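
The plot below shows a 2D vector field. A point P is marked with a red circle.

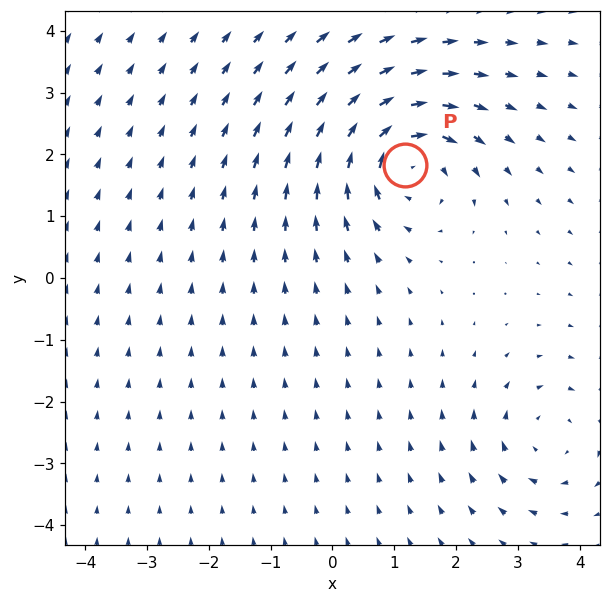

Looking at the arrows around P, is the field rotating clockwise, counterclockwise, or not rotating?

Near P at (1.2, 1.8) the arrows circulate clockwise. The curl (z-component) there is about -5; negative curl means clockwise rotation.

clockwise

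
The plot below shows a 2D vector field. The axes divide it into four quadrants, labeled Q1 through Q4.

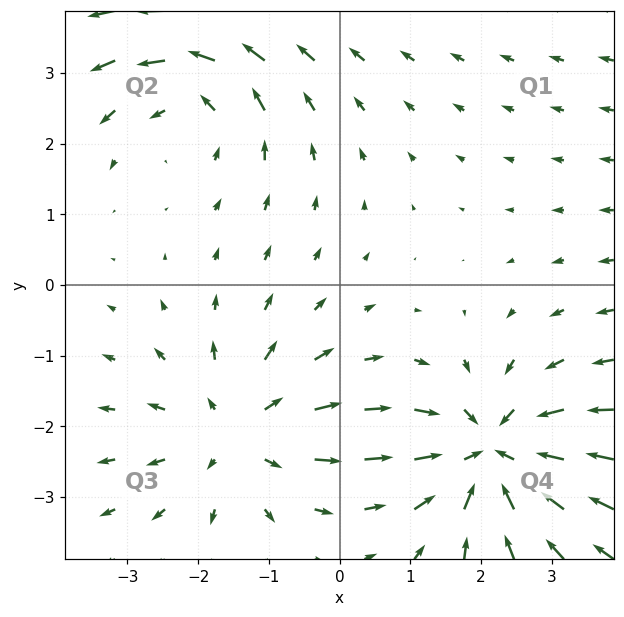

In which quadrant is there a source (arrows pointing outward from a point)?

The source sits at approximately (-1.5, -2.1), which lies in quadrant Q3. The divergence there is about +3, positive as expected for a source.

Q3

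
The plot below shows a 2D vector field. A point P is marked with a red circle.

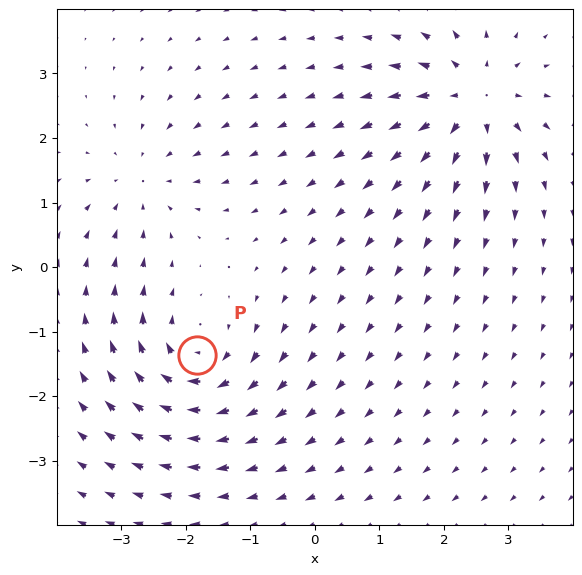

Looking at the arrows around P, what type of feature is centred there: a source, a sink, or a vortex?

vortex

At P (-1.8, -1.4) the arrows circulate clockwise. Divergence ≈0, curl about -5 — near-zero divergence with nonzero curl is a vortex.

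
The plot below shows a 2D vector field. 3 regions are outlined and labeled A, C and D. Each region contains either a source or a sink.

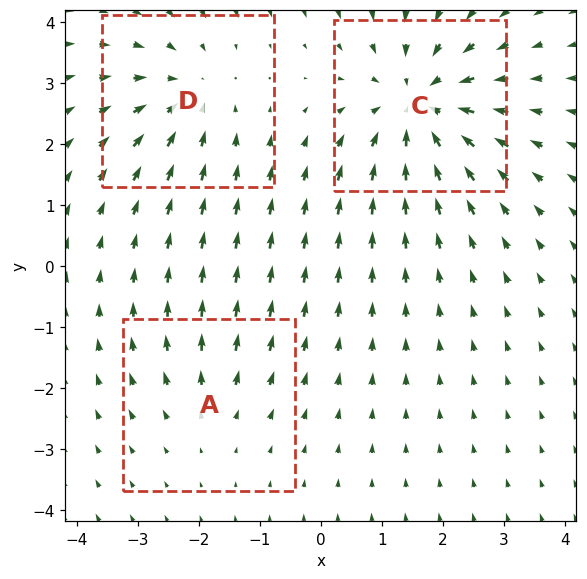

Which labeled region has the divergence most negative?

Divergence at each region's feature centre — A: about +2, C: about -5, D: about -3. Region C is most negative.

C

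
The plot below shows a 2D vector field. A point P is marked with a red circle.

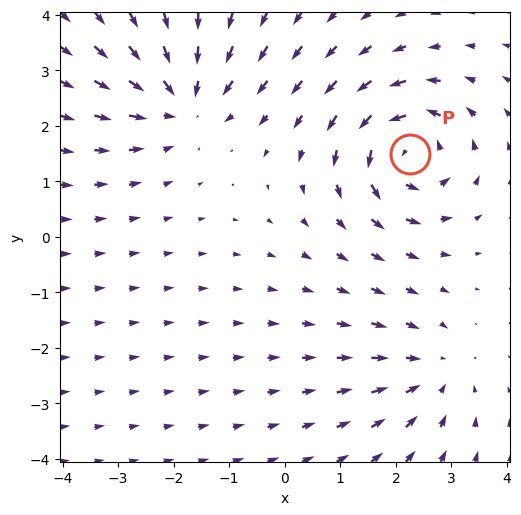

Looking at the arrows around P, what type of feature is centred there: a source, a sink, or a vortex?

At P (2.3, 1.5) the arrows circulate counterclockwise. Divergence ≈0, curl about +6 — near-zero divergence with nonzero curl is a vortex.

vortex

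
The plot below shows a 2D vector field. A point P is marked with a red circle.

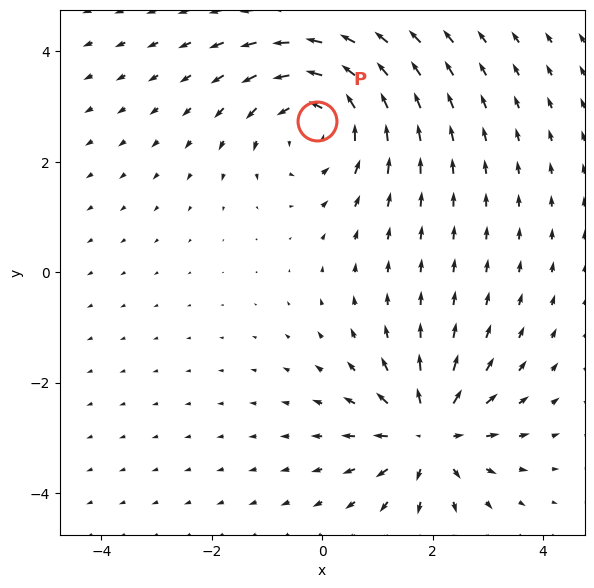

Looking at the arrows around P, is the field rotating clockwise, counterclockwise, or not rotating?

counterclockwise

Near P at (-0.1, 2.7) the arrows circulate counterclockwise. The curl (z-component) there is about +3; positive curl means counterclockwise rotation.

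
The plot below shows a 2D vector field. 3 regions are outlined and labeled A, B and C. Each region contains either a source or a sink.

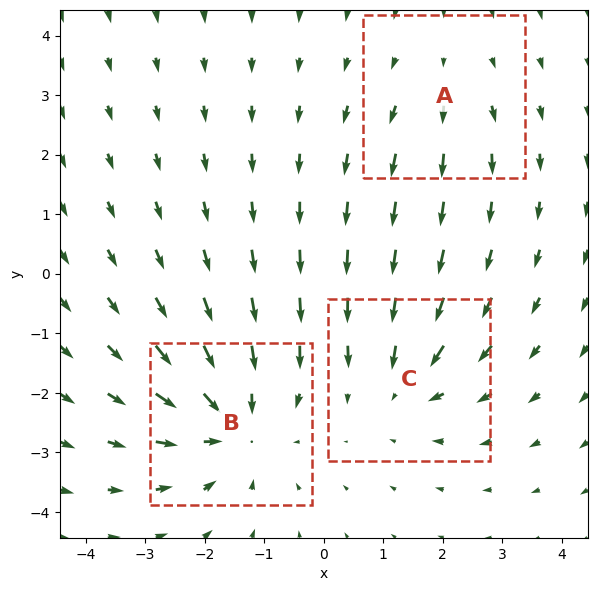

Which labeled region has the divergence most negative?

B

Divergence at each region's feature centre — A: about +2, B: about -4, C: about -3. Region B is most negative.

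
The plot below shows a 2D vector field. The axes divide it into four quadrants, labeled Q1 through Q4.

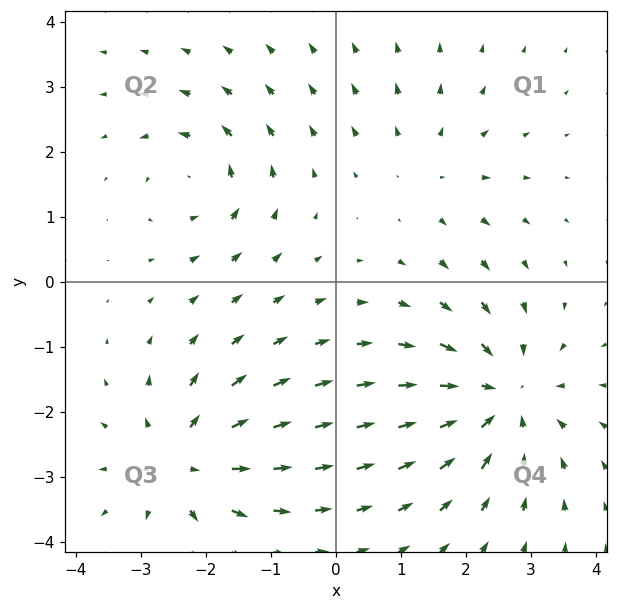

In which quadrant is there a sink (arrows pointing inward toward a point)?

The sink sits at approximately (2.5, -1.8), which lies in quadrant Q4. The divergence there is about -4, negative as expected for a sink.

Q4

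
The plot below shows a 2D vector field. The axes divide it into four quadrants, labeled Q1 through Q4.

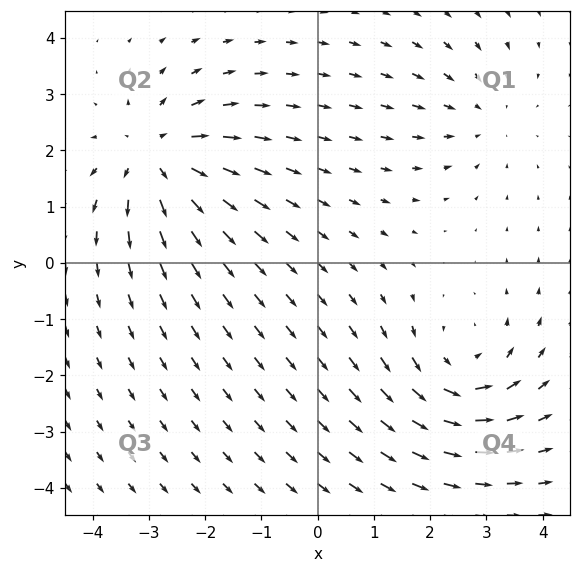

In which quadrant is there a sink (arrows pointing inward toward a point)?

Q1

The sink sits at approximately (2.9, 2.6), which lies in quadrant Q1. The divergence there is about -2, negative as expected for a sink.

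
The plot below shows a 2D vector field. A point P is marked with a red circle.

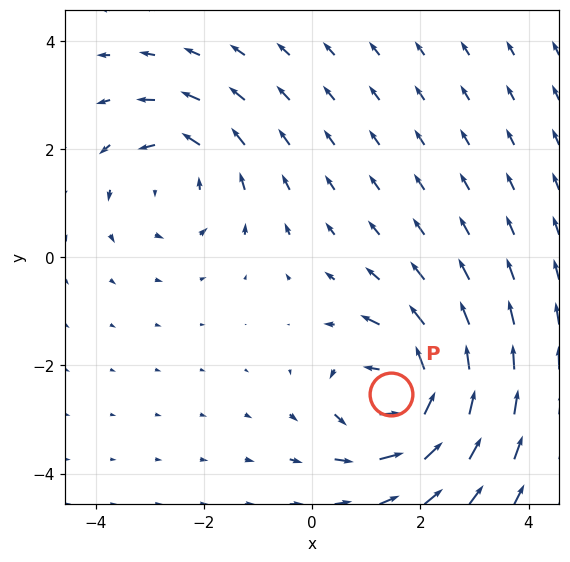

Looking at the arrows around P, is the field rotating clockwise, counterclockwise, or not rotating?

Near P at (1.5, -2.5) the arrows circulate counterclockwise. The curl (z-component) there is about +6; positive curl means counterclockwise rotation.

counterclockwise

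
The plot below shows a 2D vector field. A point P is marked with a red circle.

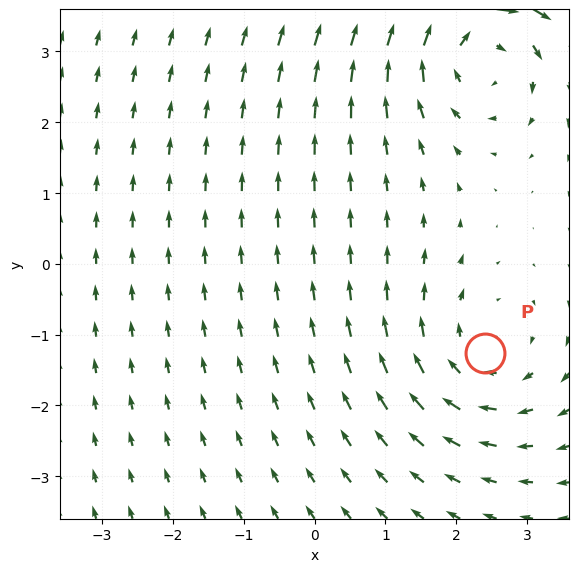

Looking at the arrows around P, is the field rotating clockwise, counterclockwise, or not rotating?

Near P at (2.4, -1.3) the arrows circulate clockwise. The curl (z-component) there is about -3; negative curl means clockwise rotation.

clockwise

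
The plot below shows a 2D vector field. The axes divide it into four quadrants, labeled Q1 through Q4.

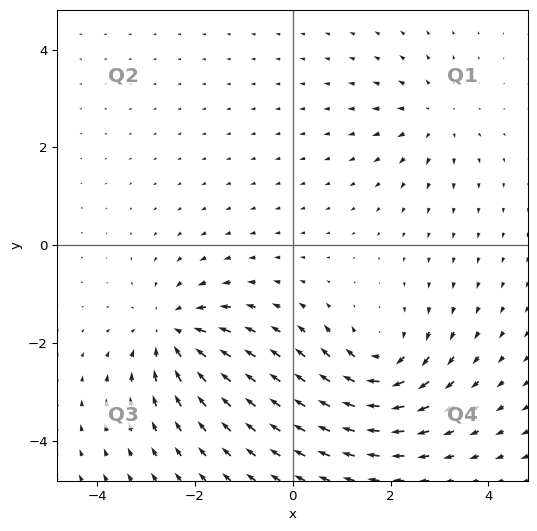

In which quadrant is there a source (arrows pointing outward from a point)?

The source sits at approximately (2.9, 2.6), which lies in quadrant Q1. The divergence there is about +3, positive as expected for a source.

Q1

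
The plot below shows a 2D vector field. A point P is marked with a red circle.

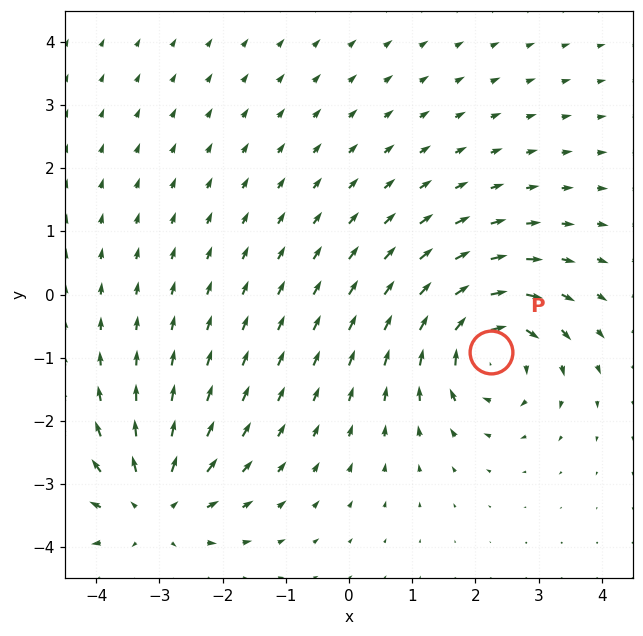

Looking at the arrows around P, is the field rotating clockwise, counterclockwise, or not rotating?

clockwise

Near P at (2.2, -0.9) the arrows circulate clockwise. The curl (z-component) there is about -6; negative curl means clockwise rotation.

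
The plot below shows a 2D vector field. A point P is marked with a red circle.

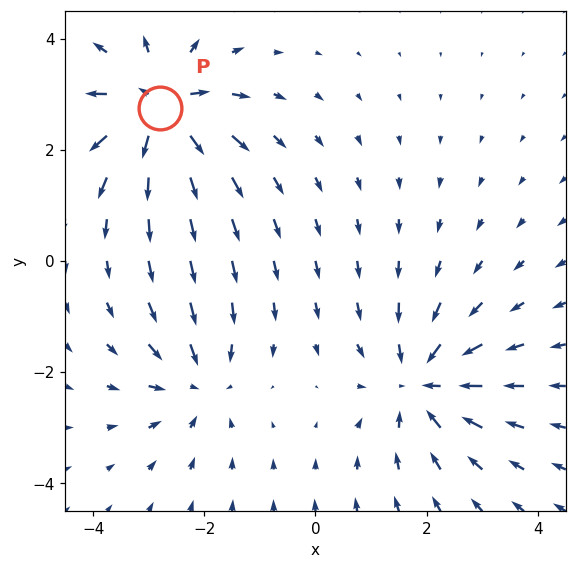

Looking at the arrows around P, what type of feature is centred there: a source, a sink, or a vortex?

source

At P (-2.8, 2.8) the arrows spread outward. Divergence about +7, curl ≈0 — positive divergence with near-zero curl is a source.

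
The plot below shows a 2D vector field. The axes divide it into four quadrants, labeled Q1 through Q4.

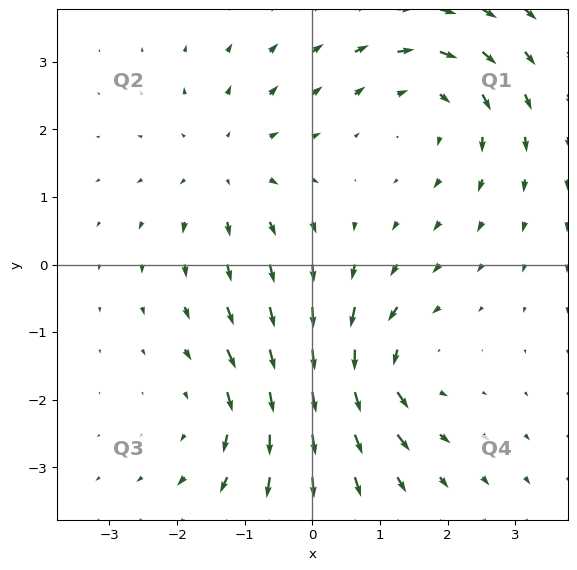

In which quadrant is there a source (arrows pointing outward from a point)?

Q2

The source sits at approximately (-1.3, 1.4), which lies in quadrant Q2. The divergence there is about +3, positive as expected for a source.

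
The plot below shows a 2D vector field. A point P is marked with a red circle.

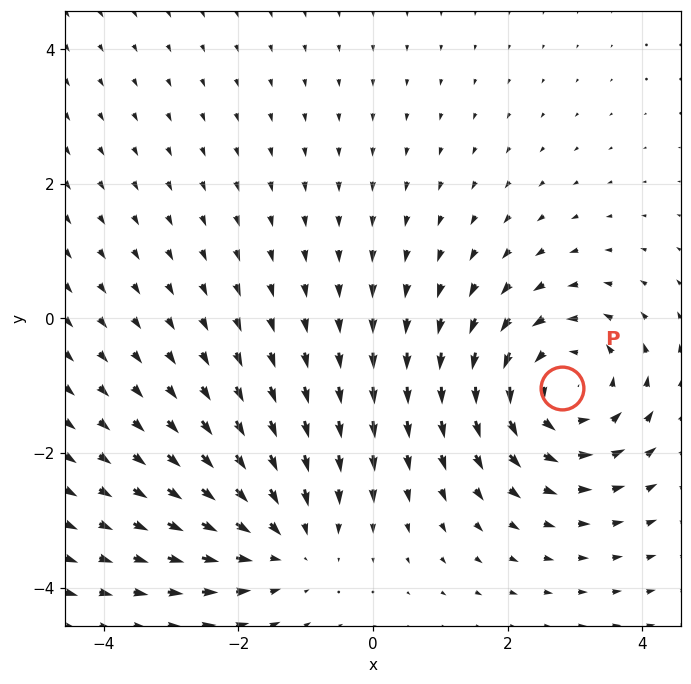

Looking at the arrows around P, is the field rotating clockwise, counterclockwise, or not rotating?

counterclockwise

Near P at (2.8, -1.0) the arrows circulate counterclockwise. The curl (z-component) there is about +4; positive curl means counterclockwise rotation.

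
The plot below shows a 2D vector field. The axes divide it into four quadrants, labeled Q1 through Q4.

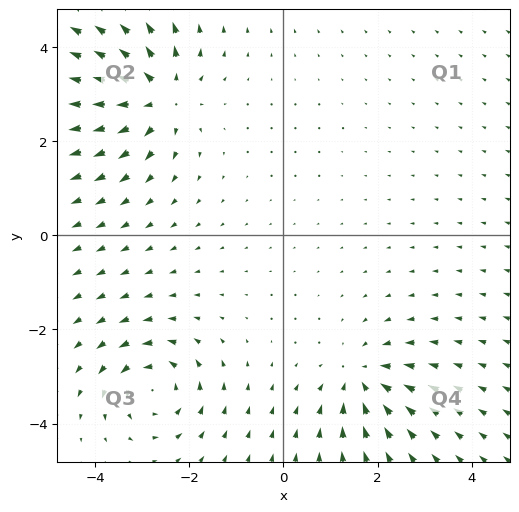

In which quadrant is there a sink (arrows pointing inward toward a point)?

Q4

The sink sits at approximately (1.7, -3.1), which lies in quadrant Q4. The divergence there is about -4, negative as expected for a sink.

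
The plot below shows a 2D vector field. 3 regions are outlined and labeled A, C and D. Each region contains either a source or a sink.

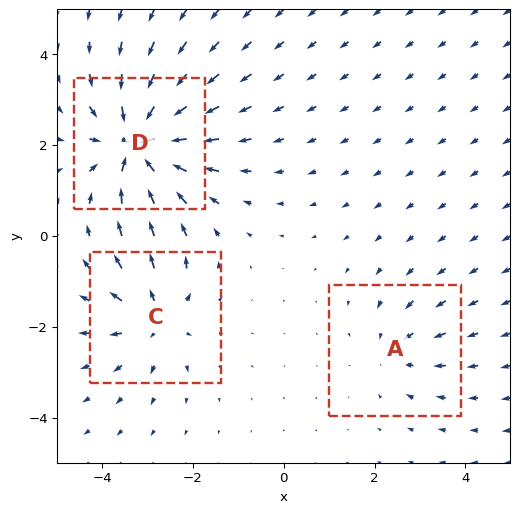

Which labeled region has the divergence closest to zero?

A

Divergence at each region's feature centre — A: about -2, C: about +4, D: about -6. Region A is closest to zero.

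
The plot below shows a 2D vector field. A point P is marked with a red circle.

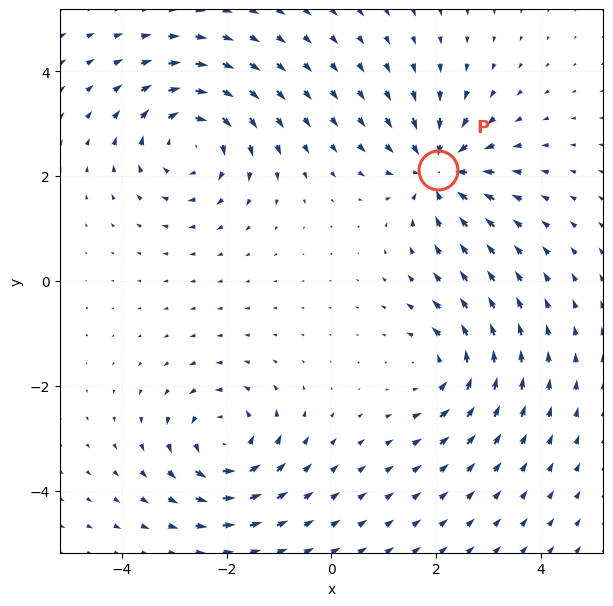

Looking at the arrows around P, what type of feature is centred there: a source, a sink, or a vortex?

At P (2.0, 2.1) the arrows converge inward. Divergence about -5, curl ≈0 — negative divergence with near-zero curl is a sink.

sink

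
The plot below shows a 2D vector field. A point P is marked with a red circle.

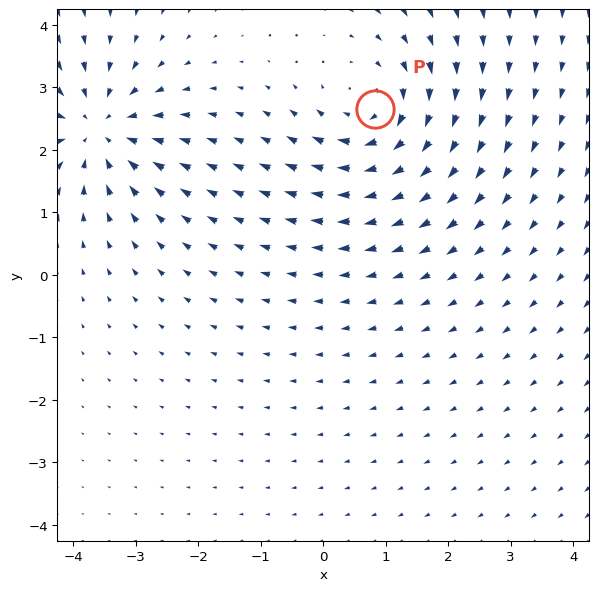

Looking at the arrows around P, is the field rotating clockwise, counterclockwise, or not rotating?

clockwise

Near P at (0.8, 2.6) the arrows circulate clockwise. The curl (z-component) there is about -3; negative curl means clockwise rotation.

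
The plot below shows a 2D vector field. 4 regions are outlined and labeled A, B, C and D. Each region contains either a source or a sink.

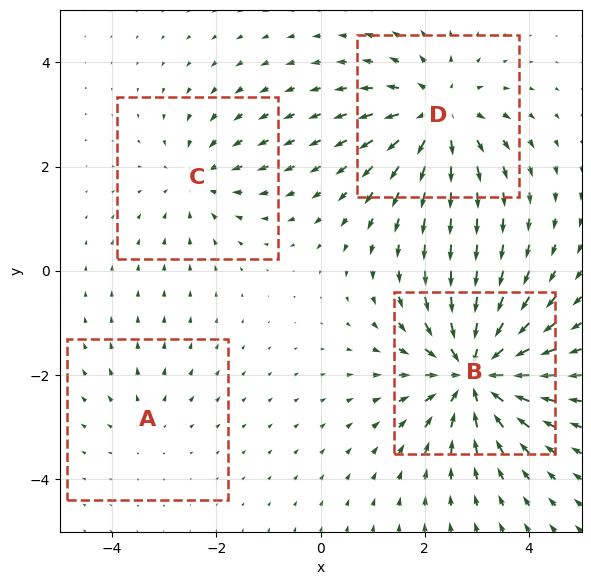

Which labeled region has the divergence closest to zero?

A

Divergence at each region's feature centre — A: about +2, B: about -7, C: about -3, D: about +5. Region A is closest to zero.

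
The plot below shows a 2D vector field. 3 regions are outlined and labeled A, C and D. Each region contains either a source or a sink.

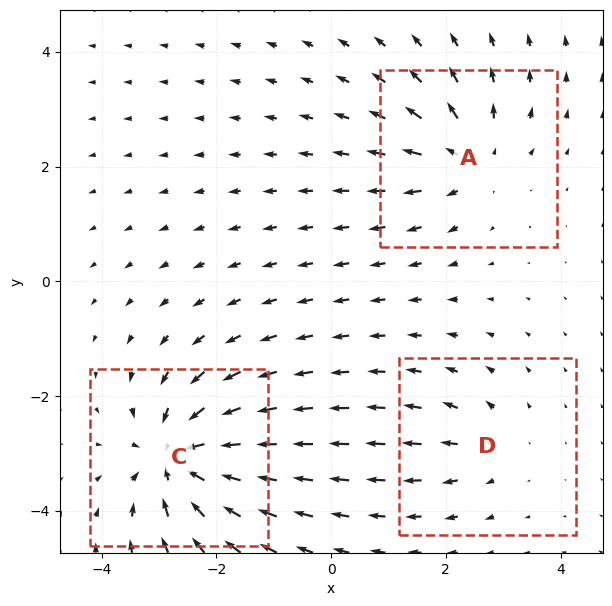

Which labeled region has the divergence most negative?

C

Divergence at each region's feature centre — A: about +4, C: about -6, D: about +2. Region C is most negative.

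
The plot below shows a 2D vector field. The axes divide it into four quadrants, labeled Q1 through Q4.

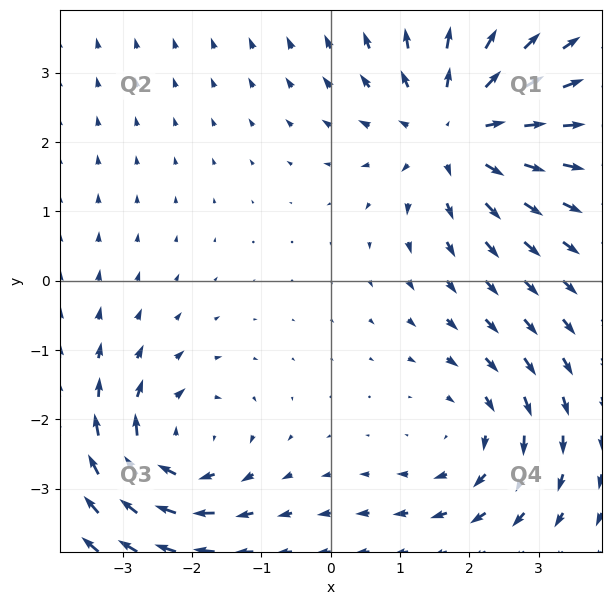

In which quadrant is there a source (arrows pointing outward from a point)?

The source sits at approximately (1.8, 2.2), which lies in quadrant Q1. The divergence there is about +3, positive as expected for a source.

Q1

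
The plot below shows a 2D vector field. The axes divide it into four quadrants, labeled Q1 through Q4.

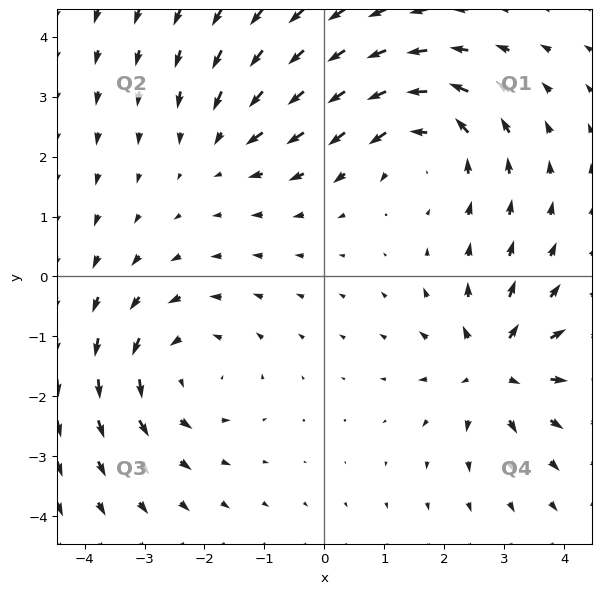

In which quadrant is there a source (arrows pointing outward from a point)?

The source sits at approximately (2.9, -1.5), which lies in quadrant Q4. The divergence there is about +6, positive as expected for a source.

Q4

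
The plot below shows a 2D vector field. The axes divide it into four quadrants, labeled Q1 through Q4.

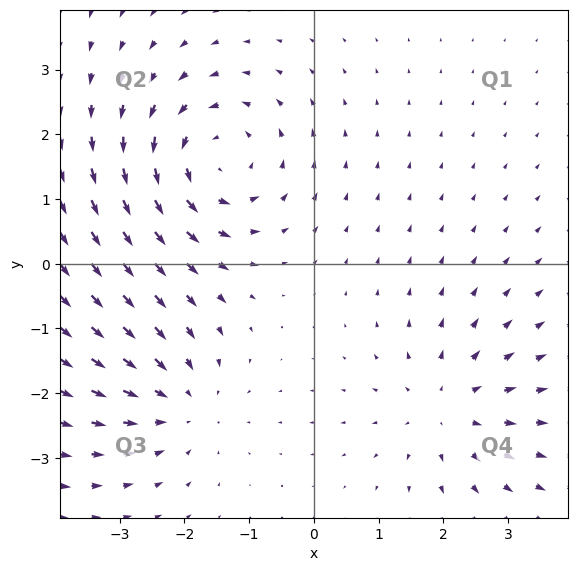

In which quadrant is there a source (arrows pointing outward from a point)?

The source sits at approximately (2.1, -2.2), which lies in quadrant Q4. The divergence there is about +3, positive as expected for a source.

Q4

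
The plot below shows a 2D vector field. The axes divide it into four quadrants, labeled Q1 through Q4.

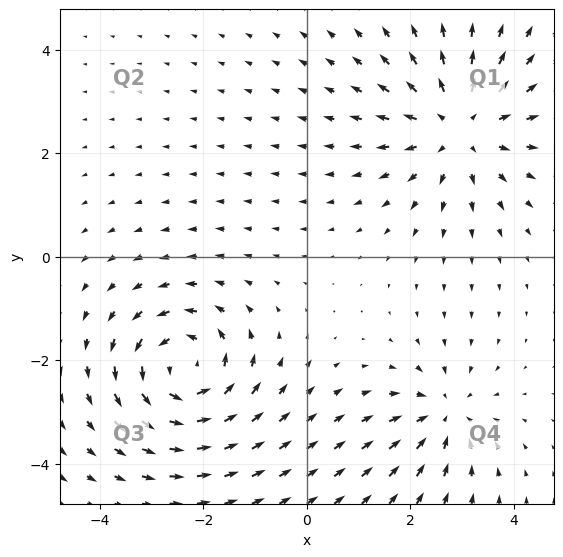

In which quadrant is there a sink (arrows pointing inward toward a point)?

The sink sits at approximately (2.7, -3.0), which lies in quadrant Q4. The divergence there is about -3, negative as expected for a sink.

Q4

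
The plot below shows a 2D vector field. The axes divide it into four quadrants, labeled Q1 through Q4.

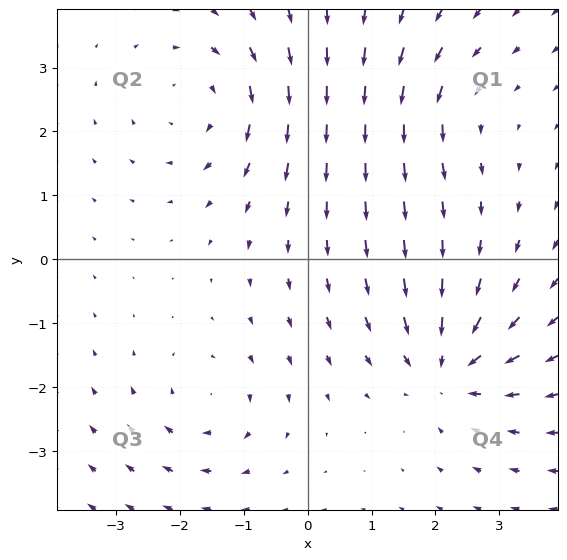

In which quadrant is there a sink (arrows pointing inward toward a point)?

Q4

The sink sits at approximately (2.2, -1.7), which lies in quadrant Q4. The divergence there is about -5, negative as expected for a sink.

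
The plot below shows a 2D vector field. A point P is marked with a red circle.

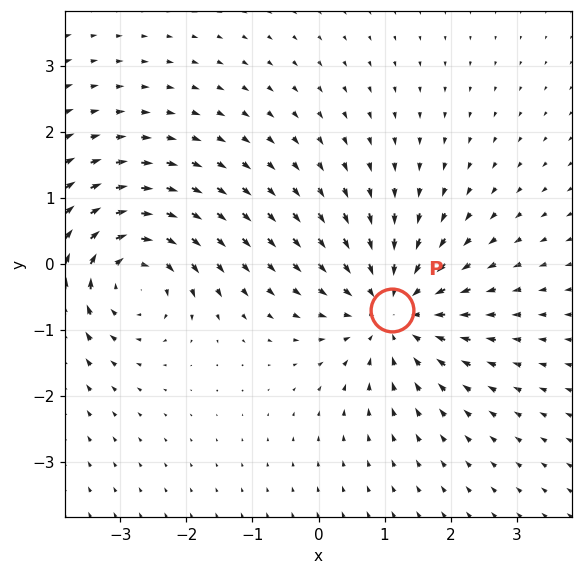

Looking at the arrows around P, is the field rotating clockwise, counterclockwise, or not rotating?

Near P at (1.1, -0.7) the arrows show no circulation. The curl there is ≈0.

not rotating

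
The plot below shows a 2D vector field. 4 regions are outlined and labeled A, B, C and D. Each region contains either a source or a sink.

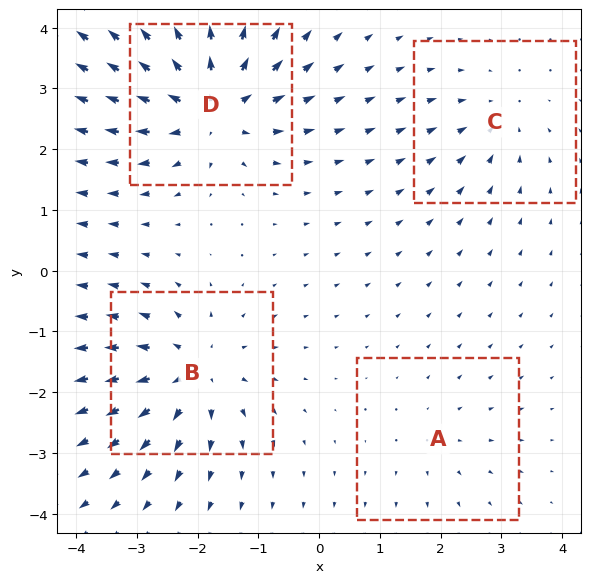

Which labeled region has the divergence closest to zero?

A

Divergence at each region's feature centre — A: about +2, B: about +6, C: about -3, D: about +8. Region A is closest to zero.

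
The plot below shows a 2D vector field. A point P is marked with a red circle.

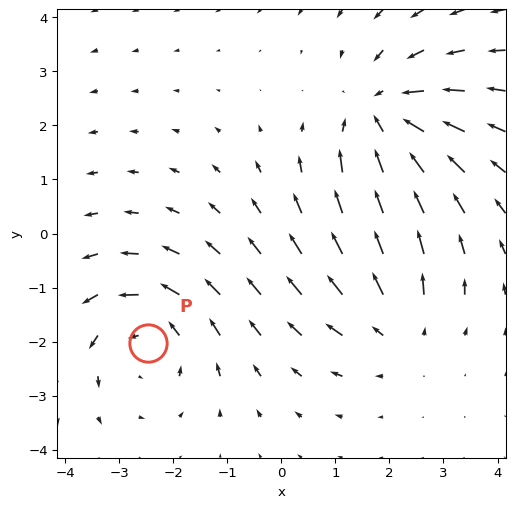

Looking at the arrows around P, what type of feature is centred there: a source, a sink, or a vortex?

vortex

At P (-2.5, -2.0) the arrows circulate counterclockwise. Divergence ≈0, curl about +3 — near-zero divergence with nonzero curl is a vortex.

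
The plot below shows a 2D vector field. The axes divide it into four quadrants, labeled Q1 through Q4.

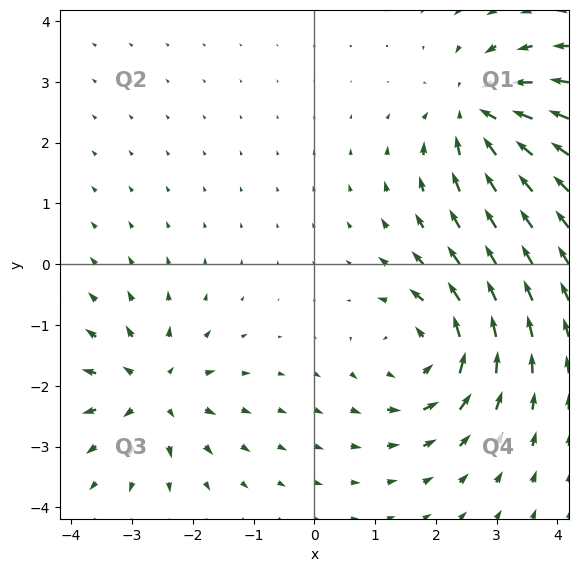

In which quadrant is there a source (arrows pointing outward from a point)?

The source sits at approximately (-2.7, -2.1), which lies in quadrant Q3. The divergence there is about +5, positive as expected for a source.

Q3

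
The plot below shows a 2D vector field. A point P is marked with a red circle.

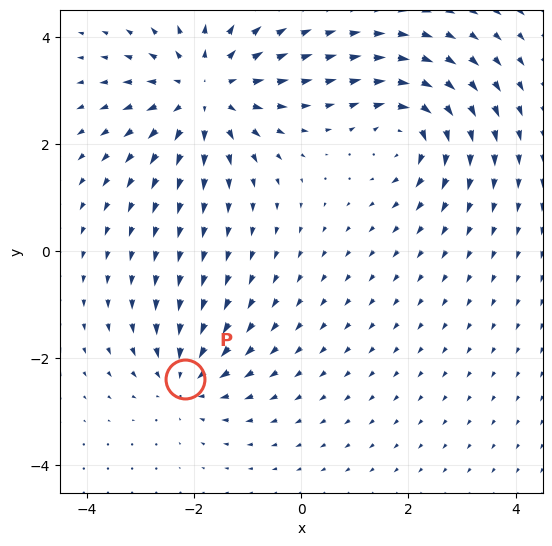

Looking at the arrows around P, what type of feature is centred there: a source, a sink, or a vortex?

sink

At P (-2.2, -2.4) the arrows converge inward. Divergence about -3, curl ≈0 — negative divergence with near-zero curl is a sink.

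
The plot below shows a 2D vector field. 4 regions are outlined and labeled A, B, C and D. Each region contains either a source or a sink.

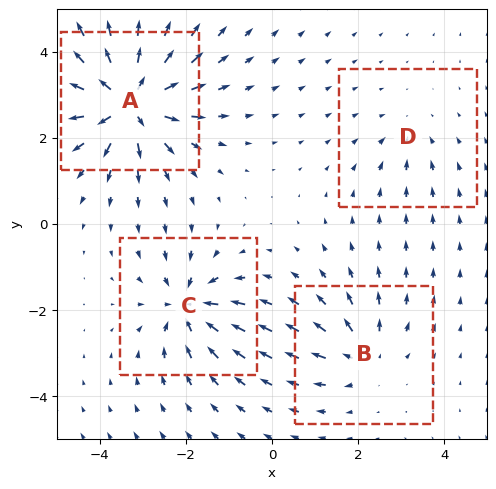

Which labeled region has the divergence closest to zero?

Divergence at each region's feature centre — A: about +9, B: about +4, C: about -6, D: about -3. Region D is closest to zero.

D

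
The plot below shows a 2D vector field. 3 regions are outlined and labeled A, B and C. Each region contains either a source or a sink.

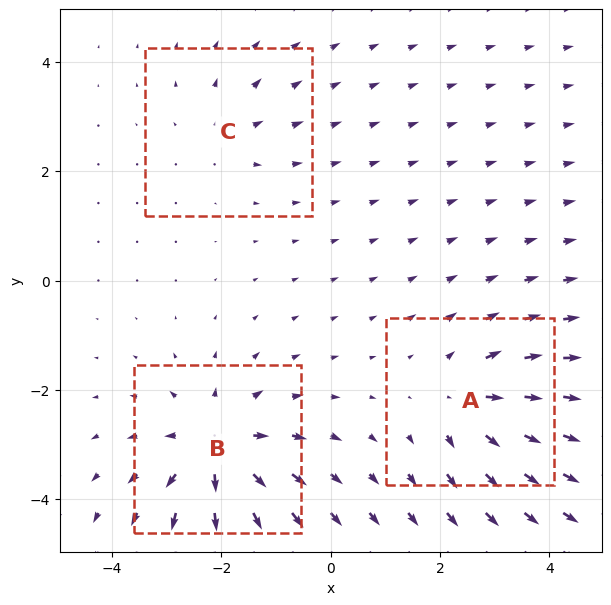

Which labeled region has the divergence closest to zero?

C

Divergence at each region's feature centre — A: about +4, B: about +5, C: about +2. Region C is closest to zero.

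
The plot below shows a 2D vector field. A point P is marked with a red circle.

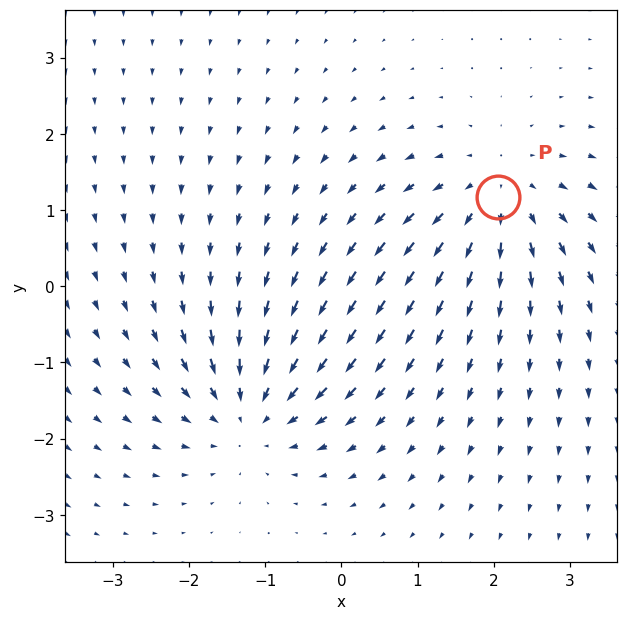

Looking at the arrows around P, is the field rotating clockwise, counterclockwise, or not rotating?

not rotating

Near P at (2.1, 1.2) the arrows show no circulation. The curl there is ≈0.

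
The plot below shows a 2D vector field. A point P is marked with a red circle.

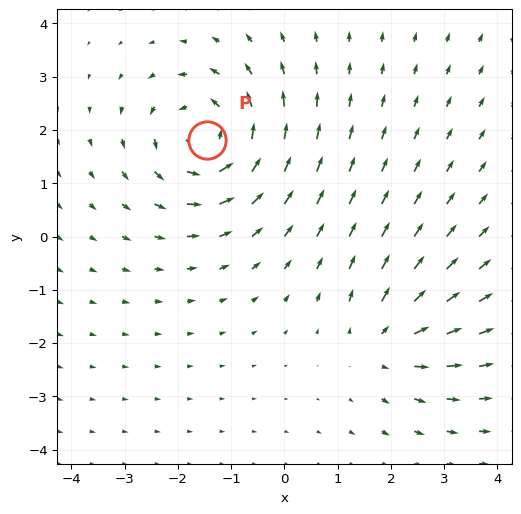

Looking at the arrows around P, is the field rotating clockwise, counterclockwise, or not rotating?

counterclockwise

Near P at (-1.5, 1.8) the arrows circulate counterclockwise. The curl (z-component) there is about +5; positive curl means counterclockwise rotation.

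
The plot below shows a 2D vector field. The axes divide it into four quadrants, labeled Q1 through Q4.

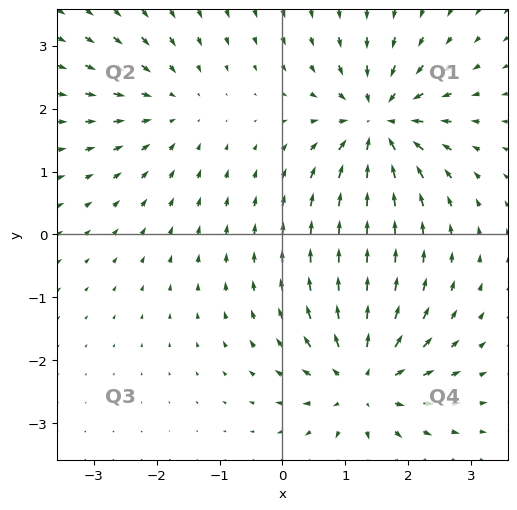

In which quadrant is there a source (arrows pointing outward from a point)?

Q4

The source sits at approximately (1.3, -2.4), which lies in quadrant Q4. The divergence there is about +6, positive as expected for a source.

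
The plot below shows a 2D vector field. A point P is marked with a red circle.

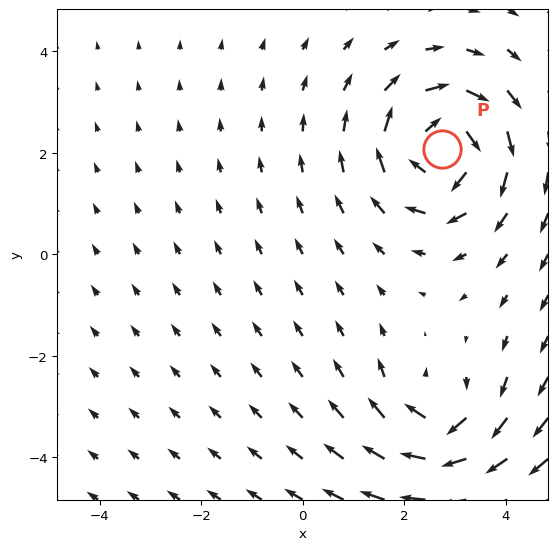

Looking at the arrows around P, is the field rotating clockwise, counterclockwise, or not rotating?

Near P at (2.7, 2.1) the arrows circulate clockwise. The curl (z-component) there is about -5; negative curl means clockwise rotation.

clockwise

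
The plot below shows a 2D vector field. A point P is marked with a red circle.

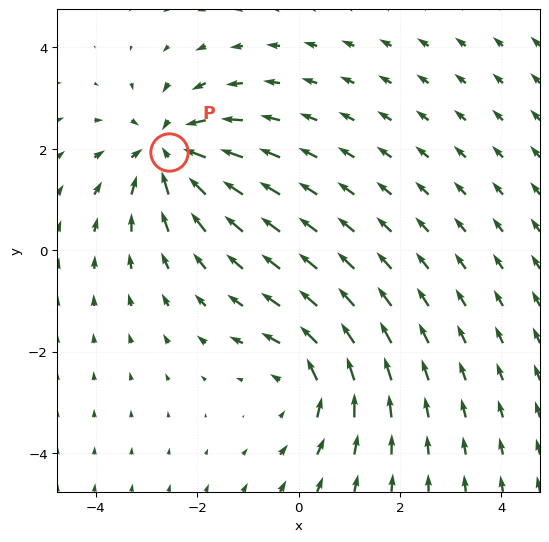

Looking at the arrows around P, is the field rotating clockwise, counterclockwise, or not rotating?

not rotating

Near P at (-2.6, 1.9) the arrows show no circulation. The curl there is ≈0.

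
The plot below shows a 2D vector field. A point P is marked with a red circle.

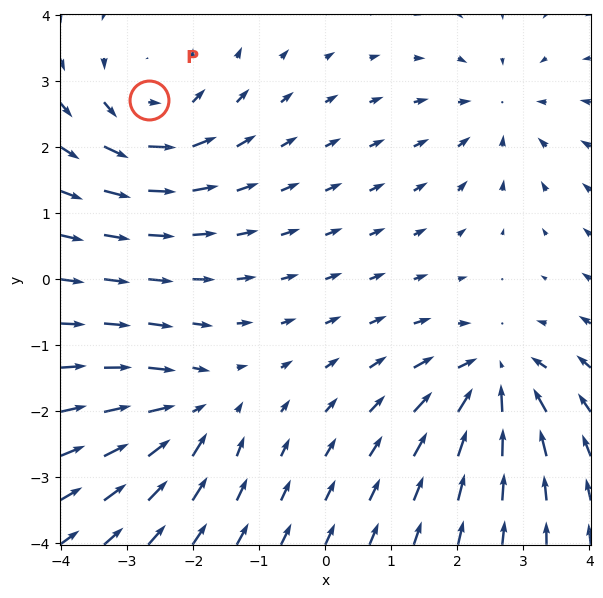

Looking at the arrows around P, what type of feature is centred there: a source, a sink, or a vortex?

vortex

At P (-2.7, 2.7) the arrows circulate counterclockwise. Divergence ≈0, curl about +5 — near-zero divergence with nonzero curl is a vortex.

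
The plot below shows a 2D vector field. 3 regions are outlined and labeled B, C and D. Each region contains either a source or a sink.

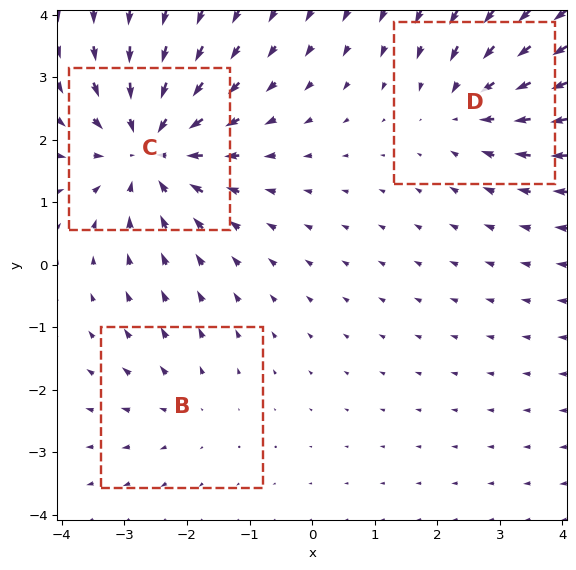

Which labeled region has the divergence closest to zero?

B

Divergence at each region's feature centre — B: about +2, C: about -4, D: about -3. Region B is closest to zero.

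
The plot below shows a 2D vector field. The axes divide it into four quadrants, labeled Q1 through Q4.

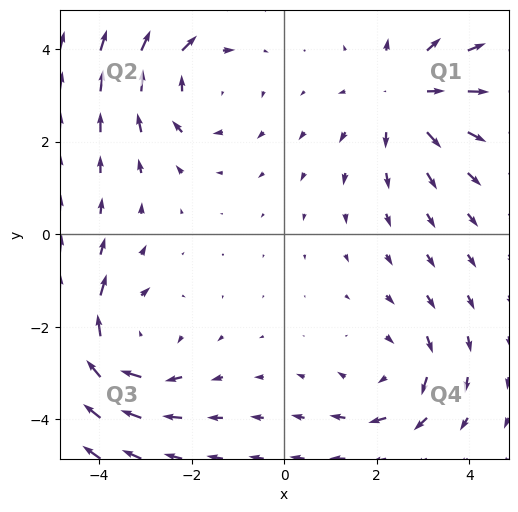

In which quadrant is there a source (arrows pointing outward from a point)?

The source sits at approximately (2.6, 3.0), which lies in quadrant Q1. The divergence there is about +3, positive as expected for a source.

Q1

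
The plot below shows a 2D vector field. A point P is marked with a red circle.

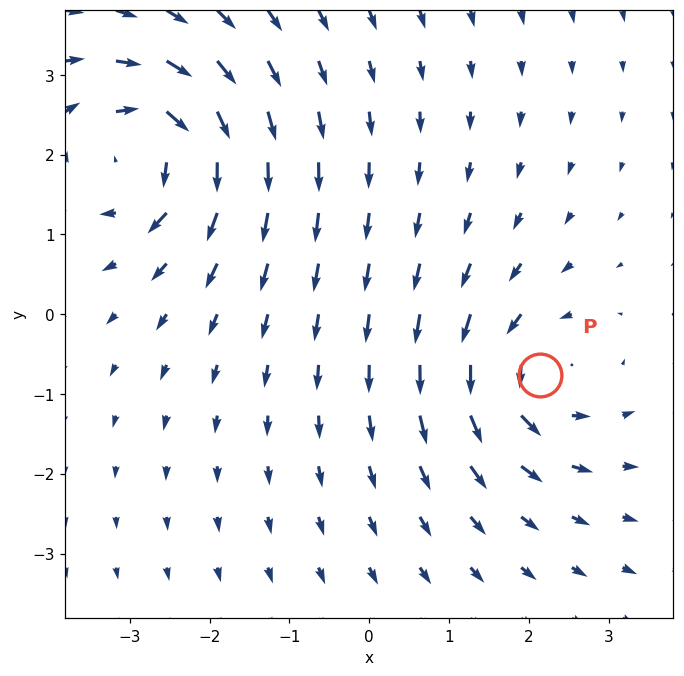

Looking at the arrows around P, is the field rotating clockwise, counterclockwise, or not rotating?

counterclockwise

Near P at (2.1, -0.8) the arrows circulate counterclockwise. The curl (z-component) there is about +5; positive curl means counterclockwise rotation.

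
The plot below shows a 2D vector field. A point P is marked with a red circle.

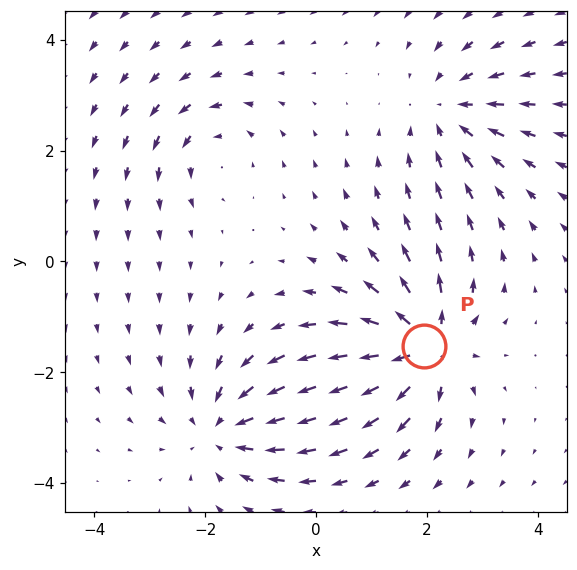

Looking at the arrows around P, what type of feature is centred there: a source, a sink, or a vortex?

source

At P (2.0, -1.5) the arrows spread outward. Divergence about +7, curl ≈0 — positive divergence with near-zero curl is a source.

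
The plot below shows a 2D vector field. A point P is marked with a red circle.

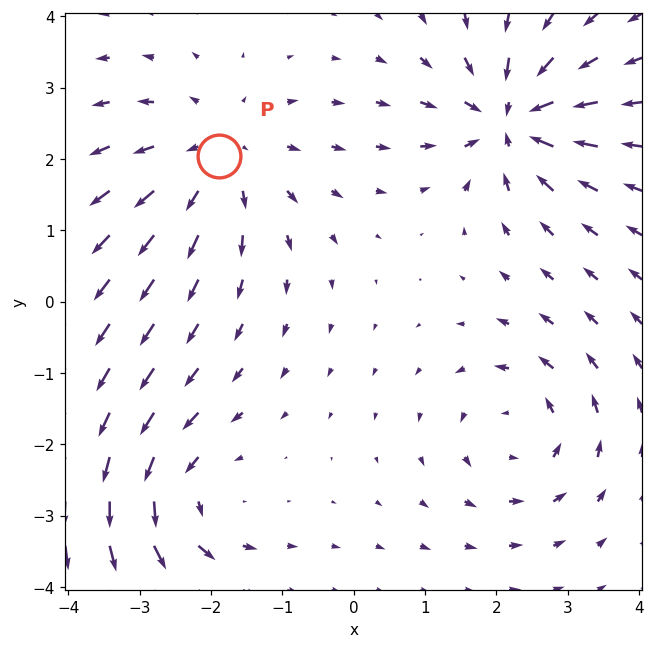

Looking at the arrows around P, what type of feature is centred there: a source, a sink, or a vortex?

At P (-1.9, 2.0) the arrows spread outward. Divergence about +4, curl ≈0 — positive divergence with near-zero curl is a source.

source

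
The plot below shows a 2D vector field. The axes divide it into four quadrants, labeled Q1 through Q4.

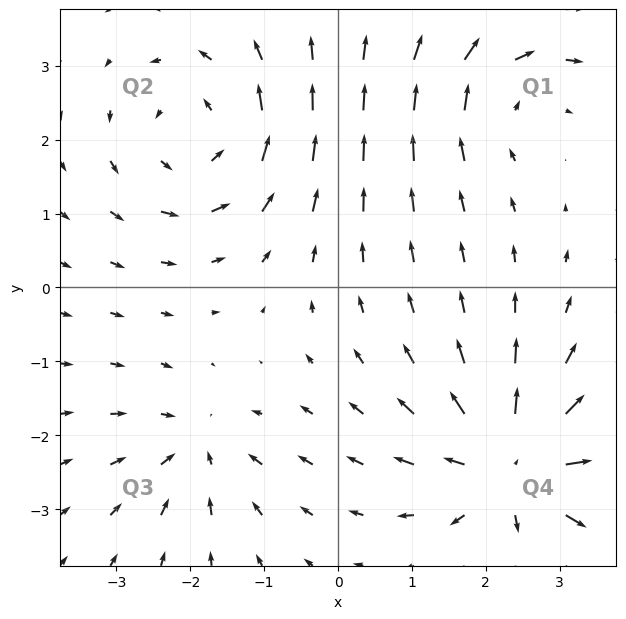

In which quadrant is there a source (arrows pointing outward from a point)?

Q4

The source sits at approximately (2.4, -2.4), which lies in quadrant Q4. The divergence there is about +6, positive as expected for a source.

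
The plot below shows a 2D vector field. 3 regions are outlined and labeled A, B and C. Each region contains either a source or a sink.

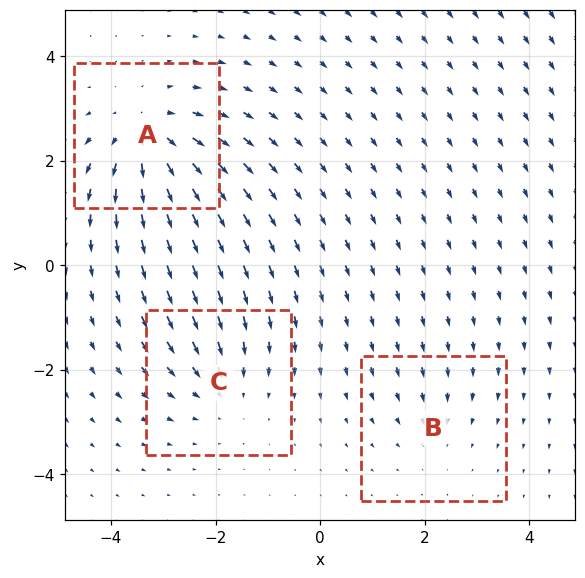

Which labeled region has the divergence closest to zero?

Divergence at each region's feature centre — A: about +4, B: about -2, C: about -3. Region B is closest to zero.

B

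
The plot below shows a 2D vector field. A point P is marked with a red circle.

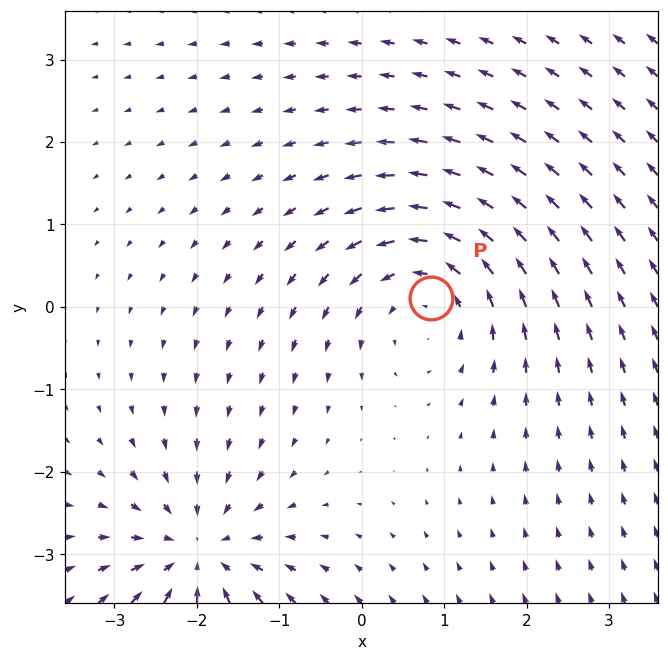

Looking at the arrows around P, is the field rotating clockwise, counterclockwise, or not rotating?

counterclockwise

Near P at (0.8, 0.1) the arrows circulate counterclockwise. The curl (z-component) there is about +4; positive curl means counterclockwise rotation.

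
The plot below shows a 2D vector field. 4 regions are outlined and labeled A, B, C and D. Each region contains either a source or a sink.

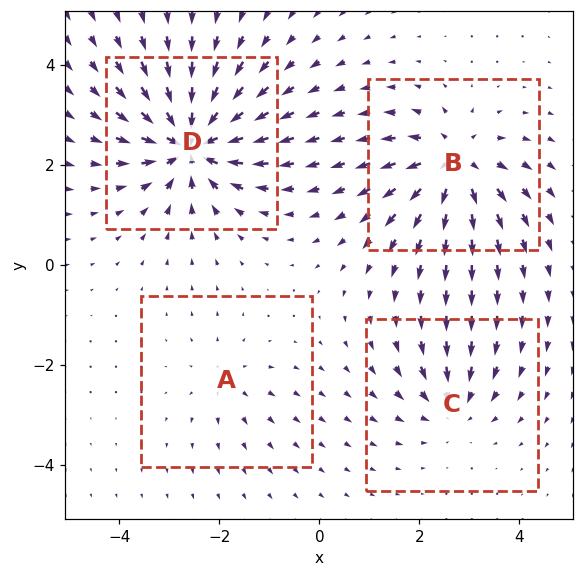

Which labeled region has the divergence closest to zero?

Divergence at each region's feature centre — A: about +3, B: about +6, C: about -4, D: about -8. Region A is closest to zero.

A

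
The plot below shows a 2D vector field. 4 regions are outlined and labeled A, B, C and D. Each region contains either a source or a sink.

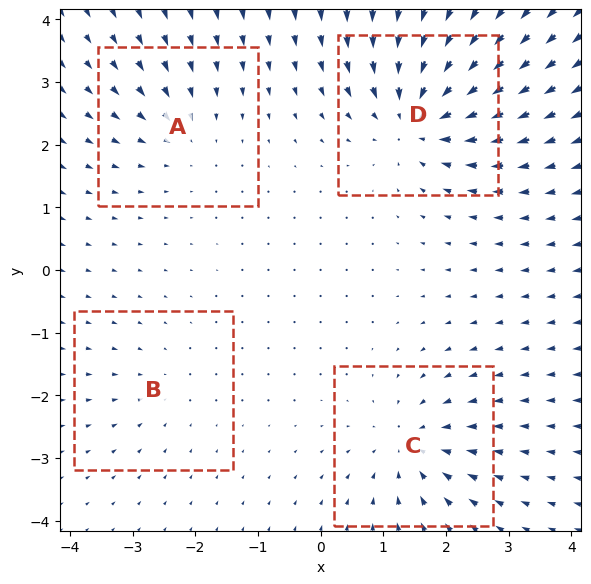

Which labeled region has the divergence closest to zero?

B

Divergence at each region's feature centre — A: about -4, B: about -2, C: about -5, D: about -8. Region B is closest to zero.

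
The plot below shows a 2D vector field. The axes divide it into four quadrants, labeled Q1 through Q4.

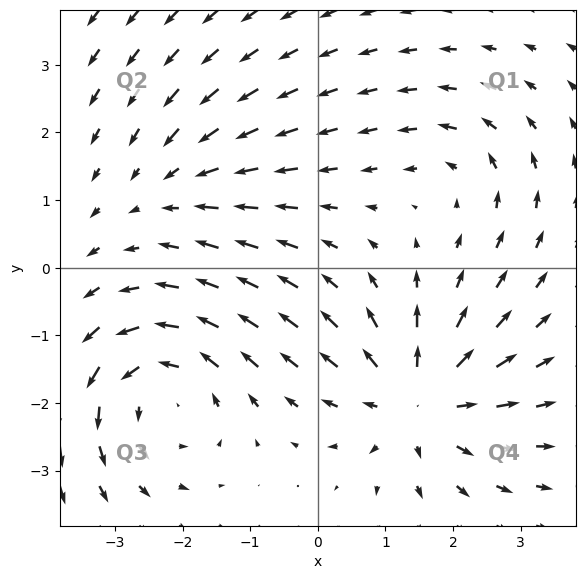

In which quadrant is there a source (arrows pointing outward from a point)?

The source sits at approximately (1.5, -2.0), which lies in quadrant Q4. The divergence there is about +5, positive as expected for a source.

Q4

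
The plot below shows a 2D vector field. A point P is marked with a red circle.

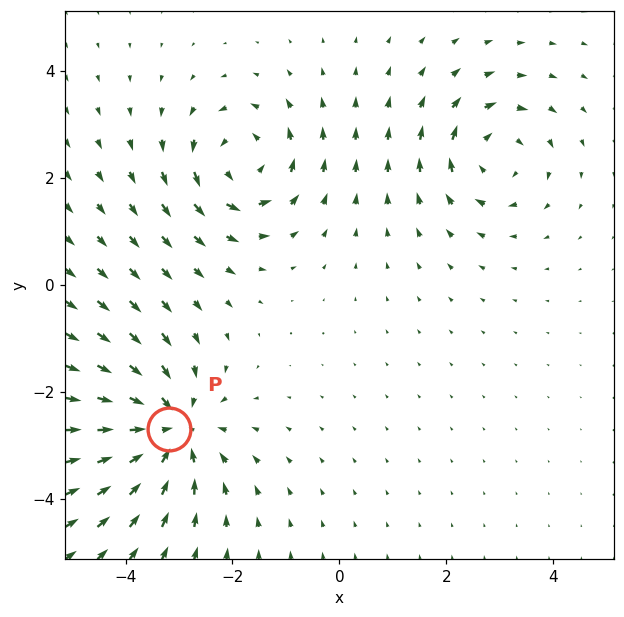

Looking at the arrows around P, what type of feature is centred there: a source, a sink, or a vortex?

sink

At P (-3.2, -2.7) the arrows converge inward. Divergence about -4, curl ≈0 — negative divergence with near-zero curl is a sink.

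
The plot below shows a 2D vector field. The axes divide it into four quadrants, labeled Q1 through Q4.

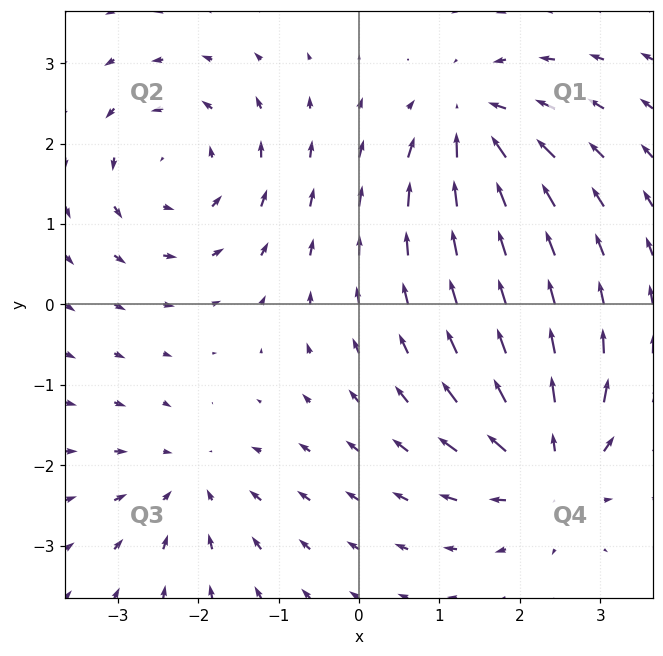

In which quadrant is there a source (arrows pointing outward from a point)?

Q4

The source sits at approximately (2.4, -2.0), which lies in quadrant Q4. The divergence there is about +6, positive as expected for a source.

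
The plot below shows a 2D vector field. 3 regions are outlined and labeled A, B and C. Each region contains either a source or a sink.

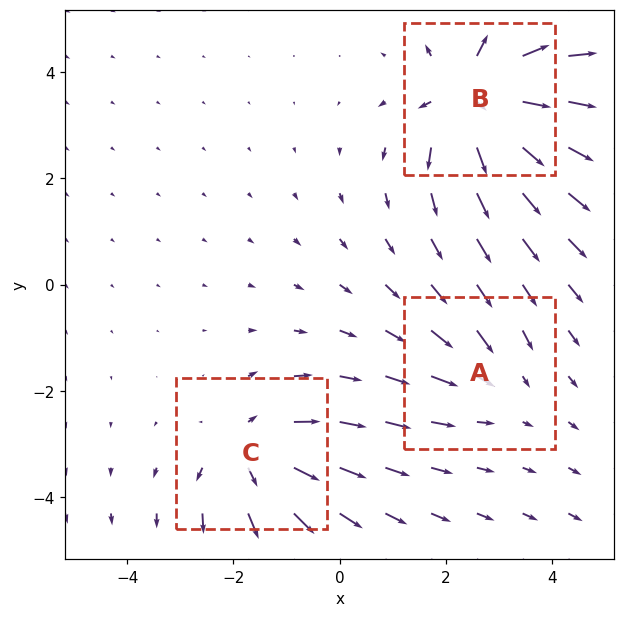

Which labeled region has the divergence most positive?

B

Divergence at each region's feature centre — A: about -2, B: about +6, C: about +4. Region B is most positive.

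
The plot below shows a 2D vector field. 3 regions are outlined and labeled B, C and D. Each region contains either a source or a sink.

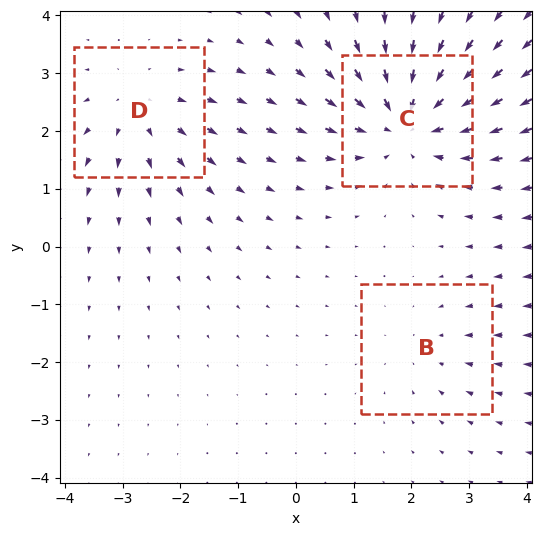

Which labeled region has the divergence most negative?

Divergence at each region's feature centre — B: about -2, C: about -4, D: about +3. Region C is most negative.

C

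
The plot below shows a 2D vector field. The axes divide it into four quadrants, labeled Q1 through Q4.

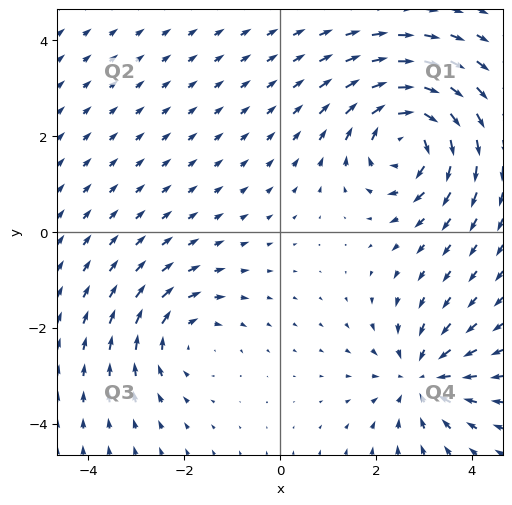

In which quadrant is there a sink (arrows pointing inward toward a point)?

The sink sits at approximately (2.9, -3.0), which lies in quadrant Q4. The divergence there is about -3, negative as expected for a sink.

Q4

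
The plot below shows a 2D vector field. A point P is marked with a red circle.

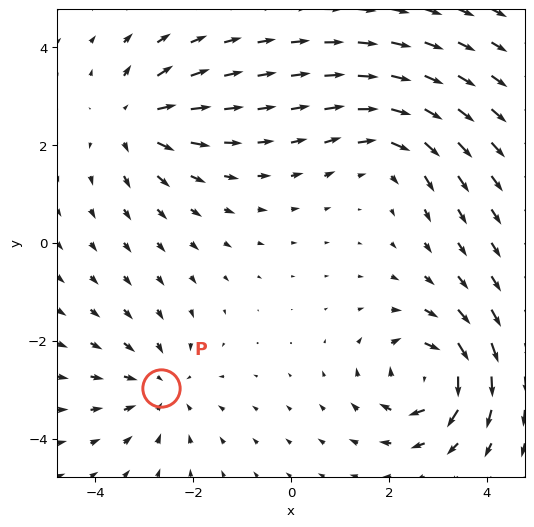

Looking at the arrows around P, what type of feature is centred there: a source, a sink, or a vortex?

At P (-2.6, -3.0) the arrows converge inward. Divergence about -2, curl ≈0 — negative divergence with near-zero curl is a sink.

sink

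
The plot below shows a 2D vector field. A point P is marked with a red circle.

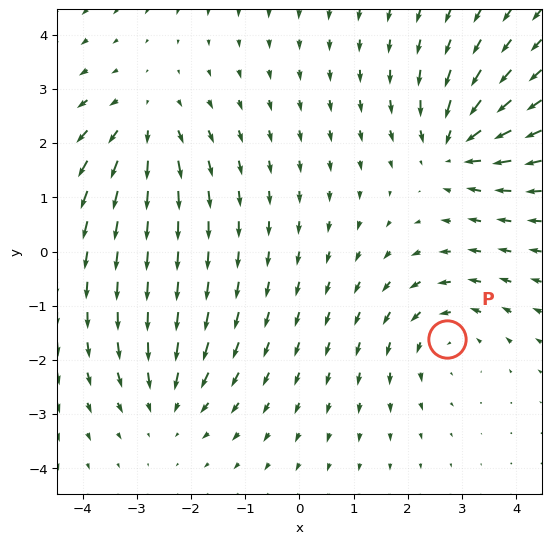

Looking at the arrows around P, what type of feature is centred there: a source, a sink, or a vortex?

vortex

At P (2.7, -1.6) the arrows circulate counterclockwise. Divergence ≈0, curl about +3 — near-zero divergence with nonzero curl is a vortex.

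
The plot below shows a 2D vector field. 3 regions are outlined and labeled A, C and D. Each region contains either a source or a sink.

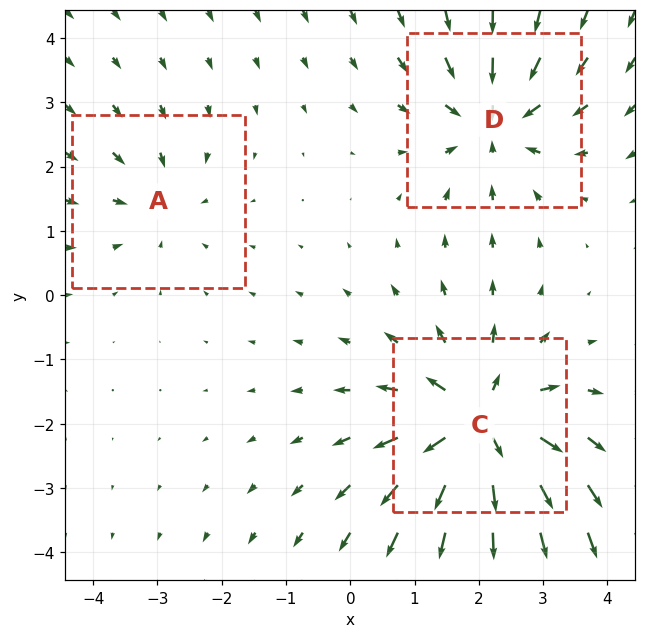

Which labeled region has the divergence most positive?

C

Divergence at each region's feature centre — A: about -2, C: about +6, D: about -4. Region C is most positive.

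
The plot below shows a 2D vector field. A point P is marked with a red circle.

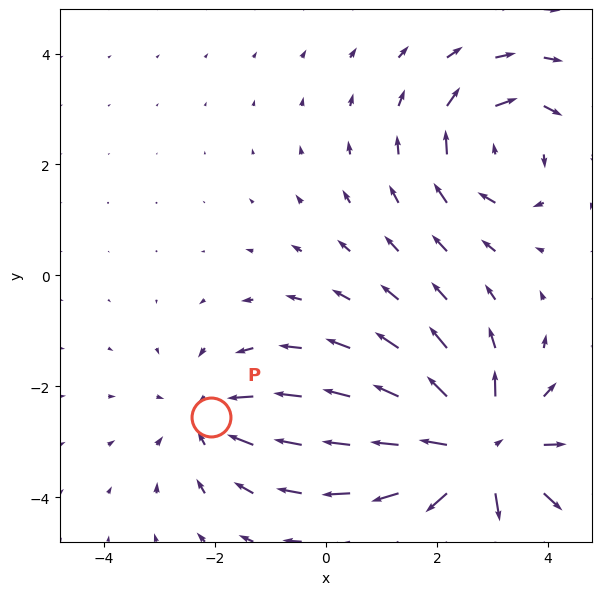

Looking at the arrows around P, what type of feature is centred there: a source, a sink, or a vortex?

At P (-2.1, -2.6) the arrows converge inward. Divergence about -2, curl ≈0 — negative divergence with near-zero curl is a sink.

sink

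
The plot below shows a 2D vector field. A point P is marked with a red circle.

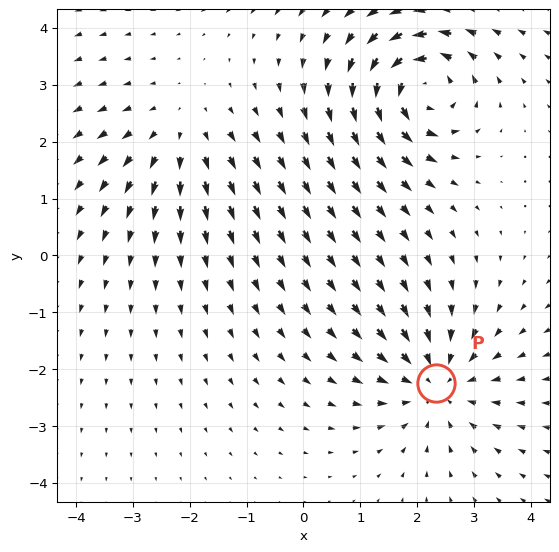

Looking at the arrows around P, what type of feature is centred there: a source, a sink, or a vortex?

At P (2.3, -2.2) the arrows converge inward. Divergence about -5, curl ≈0 — negative divergence with near-zero curl is a sink.

sink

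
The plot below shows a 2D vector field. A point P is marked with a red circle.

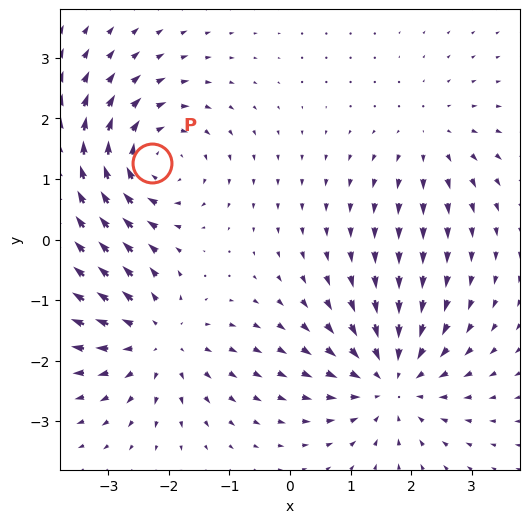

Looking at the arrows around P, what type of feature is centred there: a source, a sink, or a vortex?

At P (-2.3, 1.3) the arrows circulate clockwise. Divergence ≈0, curl about -5 — near-zero divergence with nonzero curl is a vortex.

vortex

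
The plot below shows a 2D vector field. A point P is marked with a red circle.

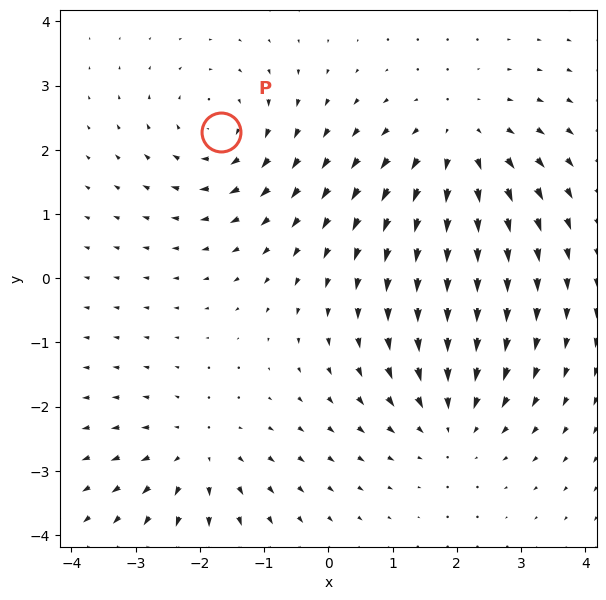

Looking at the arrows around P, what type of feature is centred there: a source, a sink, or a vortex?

At P (-1.7, 2.3) the arrows circulate clockwise. Divergence ≈0, curl about -3 — near-zero divergence with nonzero curl is a vortex.

vortex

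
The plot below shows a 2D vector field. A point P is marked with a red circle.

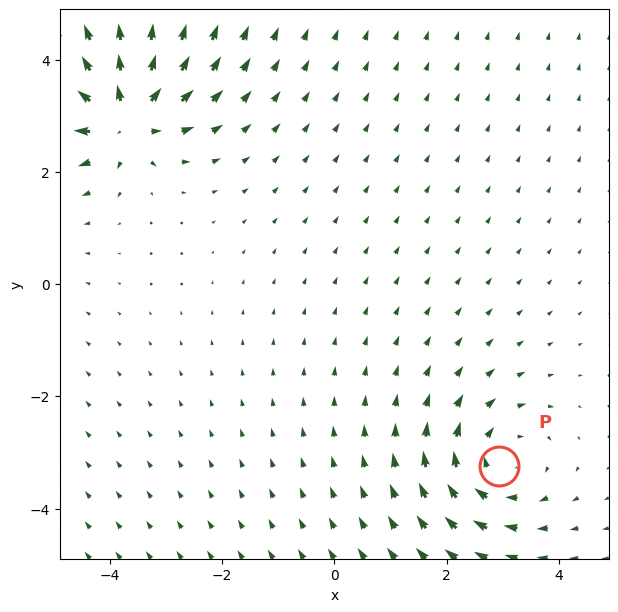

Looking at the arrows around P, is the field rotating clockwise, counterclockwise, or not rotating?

clockwise

Near P at (2.9, -3.2) the arrows circulate clockwise. The curl (z-component) there is about -3; negative curl means clockwise rotation.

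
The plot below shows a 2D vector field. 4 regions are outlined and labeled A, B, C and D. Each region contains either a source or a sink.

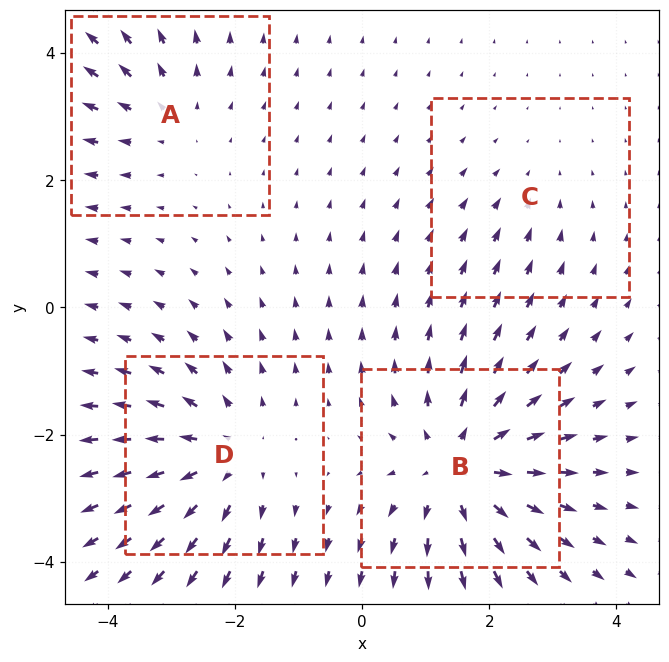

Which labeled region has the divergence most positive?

B

Divergence at each region's feature centre — A: about +3, B: about +6, C: about -2, D: about +4. Region B is most positive.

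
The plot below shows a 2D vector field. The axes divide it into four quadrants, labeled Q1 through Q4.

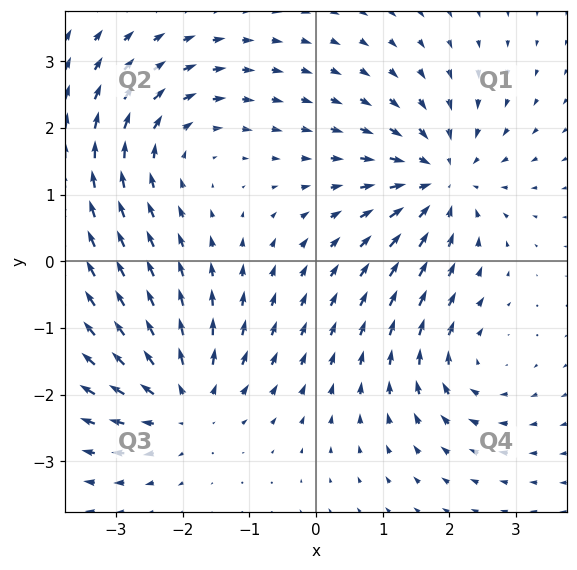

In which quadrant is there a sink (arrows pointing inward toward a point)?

Q1

The sink sits at approximately (1.9, 1.2), which lies in quadrant Q1. The divergence there is about -4, negative as expected for a sink.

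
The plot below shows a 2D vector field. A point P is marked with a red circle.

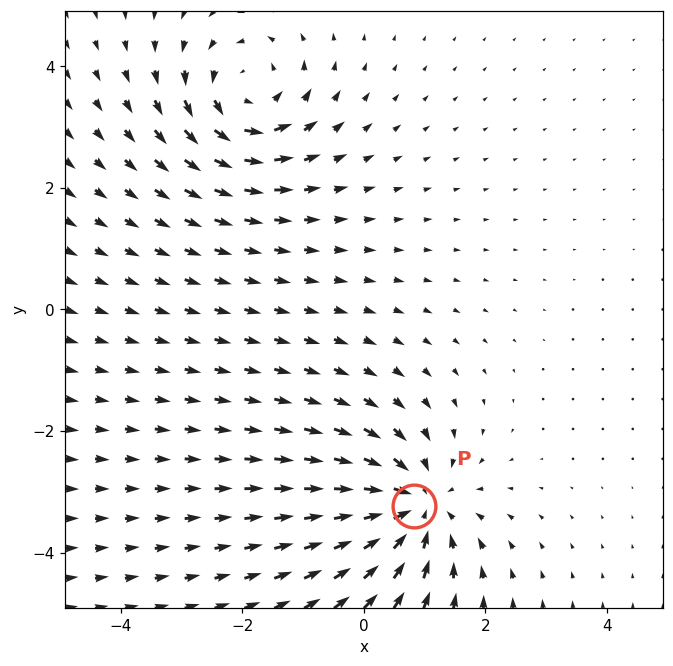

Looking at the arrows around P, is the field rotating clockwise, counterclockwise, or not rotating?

not rotating

Near P at (0.8, -3.2) the arrows show no circulation. The curl there is ≈0.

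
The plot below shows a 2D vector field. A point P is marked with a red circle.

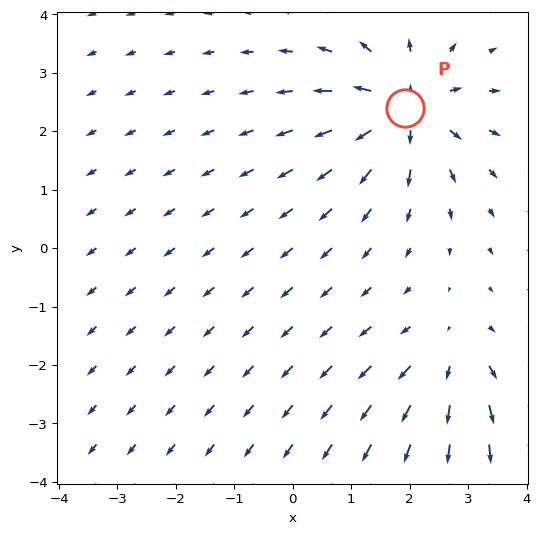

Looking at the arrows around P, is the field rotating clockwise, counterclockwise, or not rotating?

not rotating

Near P at (1.9, 2.4) the arrows show no circulation. The curl there is ≈0.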